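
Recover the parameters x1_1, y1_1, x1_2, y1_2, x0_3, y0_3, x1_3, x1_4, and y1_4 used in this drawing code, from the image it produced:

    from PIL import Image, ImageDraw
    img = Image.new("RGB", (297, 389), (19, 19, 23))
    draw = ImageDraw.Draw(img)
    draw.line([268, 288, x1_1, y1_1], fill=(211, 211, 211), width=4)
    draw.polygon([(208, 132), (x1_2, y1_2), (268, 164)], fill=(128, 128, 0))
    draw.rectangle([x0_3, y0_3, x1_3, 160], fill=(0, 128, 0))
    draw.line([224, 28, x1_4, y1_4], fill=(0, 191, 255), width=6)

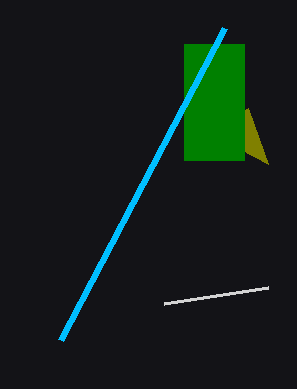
x1_1 = 164, y1_1 = 304, x1_2 = 248, y1_2 = 108, x0_3 = 184, y0_3 = 44, x1_3 = 244, x1_4 = 60, y1_4 = 340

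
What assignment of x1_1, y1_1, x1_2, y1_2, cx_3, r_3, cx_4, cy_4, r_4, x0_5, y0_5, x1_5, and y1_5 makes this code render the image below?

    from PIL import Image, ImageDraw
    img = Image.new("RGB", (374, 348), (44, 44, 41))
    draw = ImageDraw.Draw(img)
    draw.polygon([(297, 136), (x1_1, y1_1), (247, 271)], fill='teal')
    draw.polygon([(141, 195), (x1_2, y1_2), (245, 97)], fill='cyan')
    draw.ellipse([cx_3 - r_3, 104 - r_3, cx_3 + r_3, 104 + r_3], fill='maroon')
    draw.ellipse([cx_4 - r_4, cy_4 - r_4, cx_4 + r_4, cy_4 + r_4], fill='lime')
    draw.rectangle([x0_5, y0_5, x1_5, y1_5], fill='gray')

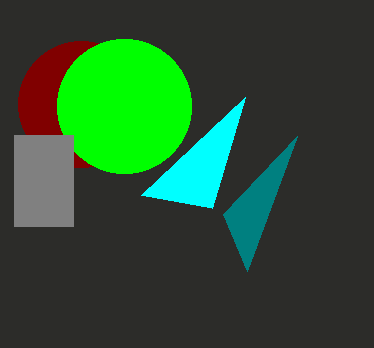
x1_1 = 223, y1_1 = 214, x1_2 = 212, y1_2 = 208, cx_3 = 81, r_3 = 63, cx_4 = 124, cy_4 = 106, r_4 = 67, x0_5 = 14, y0_5 = 135, x1_5 = 73, y1_5 = 226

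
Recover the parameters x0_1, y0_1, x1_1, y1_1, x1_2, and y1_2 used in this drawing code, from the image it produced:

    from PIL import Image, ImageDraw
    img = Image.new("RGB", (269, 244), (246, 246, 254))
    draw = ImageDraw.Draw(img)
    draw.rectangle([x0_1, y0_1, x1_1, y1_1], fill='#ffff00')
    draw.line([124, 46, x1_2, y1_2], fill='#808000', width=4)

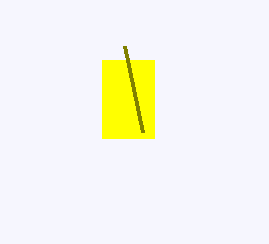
x0_1 = 102
y0_1 = 60
x1_1 = 154
y1_1 = 138
x1_2 = 142
y1_2 = 132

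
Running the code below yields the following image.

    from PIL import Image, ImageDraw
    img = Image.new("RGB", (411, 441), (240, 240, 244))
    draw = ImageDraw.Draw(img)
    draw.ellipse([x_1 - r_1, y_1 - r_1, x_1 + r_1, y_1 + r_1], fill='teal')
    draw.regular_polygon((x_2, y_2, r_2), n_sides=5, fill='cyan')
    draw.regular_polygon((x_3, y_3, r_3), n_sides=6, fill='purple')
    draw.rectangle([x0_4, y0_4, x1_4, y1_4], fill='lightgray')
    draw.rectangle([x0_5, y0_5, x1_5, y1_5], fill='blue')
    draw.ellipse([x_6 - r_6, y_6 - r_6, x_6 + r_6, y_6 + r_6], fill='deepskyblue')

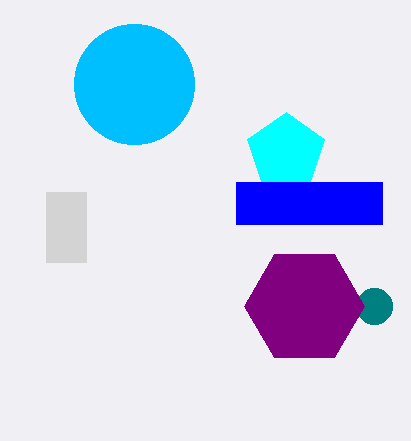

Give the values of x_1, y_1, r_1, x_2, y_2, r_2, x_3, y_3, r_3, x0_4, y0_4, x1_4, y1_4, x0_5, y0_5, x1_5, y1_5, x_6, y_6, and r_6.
x_1 = 374; y_1 = 306; r_1 = 18; x_2 = 286; y_2 = 152; r_2 = 40; x_3 = 304; y_3 = 306; r_3 = 60; x0_4 = 46; y0_4 = 192; x1_4 = 86; y1_4 = 262; x0_5 = 236; y0_5 = 182; x1_5 = 382; y1_5 = 224; x_6 = 134; y_6 = 84; r_6 = 60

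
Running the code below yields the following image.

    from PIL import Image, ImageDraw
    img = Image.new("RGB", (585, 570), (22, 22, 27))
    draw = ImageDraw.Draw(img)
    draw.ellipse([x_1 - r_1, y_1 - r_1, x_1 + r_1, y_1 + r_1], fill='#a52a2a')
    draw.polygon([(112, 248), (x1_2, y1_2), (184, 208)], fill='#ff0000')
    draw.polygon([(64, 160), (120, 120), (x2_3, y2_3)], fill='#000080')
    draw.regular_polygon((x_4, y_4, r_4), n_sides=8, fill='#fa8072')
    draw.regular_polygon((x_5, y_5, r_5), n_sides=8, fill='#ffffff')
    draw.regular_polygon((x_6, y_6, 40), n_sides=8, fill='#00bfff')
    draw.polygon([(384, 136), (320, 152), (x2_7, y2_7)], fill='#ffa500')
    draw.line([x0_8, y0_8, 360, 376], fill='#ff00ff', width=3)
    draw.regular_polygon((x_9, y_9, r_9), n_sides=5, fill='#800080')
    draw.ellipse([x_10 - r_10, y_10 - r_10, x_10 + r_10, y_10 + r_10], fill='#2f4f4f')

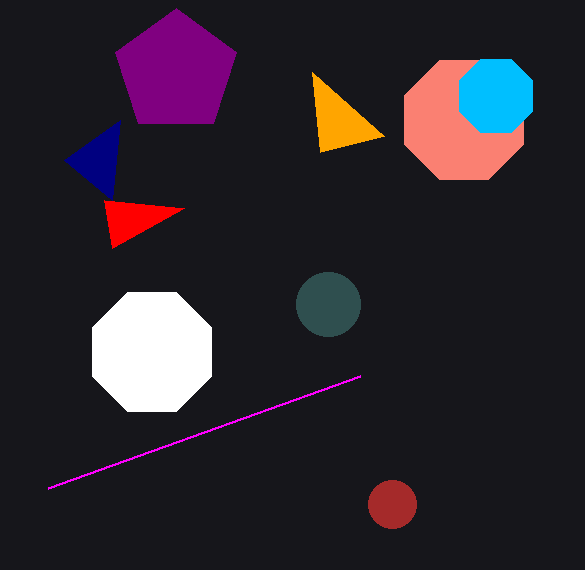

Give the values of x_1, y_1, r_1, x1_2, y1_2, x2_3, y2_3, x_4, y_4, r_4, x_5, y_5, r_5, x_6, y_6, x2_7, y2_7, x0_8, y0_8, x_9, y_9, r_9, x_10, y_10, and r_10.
x_1 = 392
y_1 = 504
r_1 = 24
x1_2 = 104
y1_2 = 200
x2_3 = 112
y2_3 = 200
x_4 = 464
y_4 = 120
r_4 = 64
x_5 = 152
y_5 = 352
r_5 = 64
x_6 = 496
y_6 = 96
x2_7 = 312
y2_7 = 72
x0_8 = 48
y0_8 = 488
x_9 = 176
y_9 = 72
r_9 = 64
x_10 = 328
y_10 = 304
r_10 = 32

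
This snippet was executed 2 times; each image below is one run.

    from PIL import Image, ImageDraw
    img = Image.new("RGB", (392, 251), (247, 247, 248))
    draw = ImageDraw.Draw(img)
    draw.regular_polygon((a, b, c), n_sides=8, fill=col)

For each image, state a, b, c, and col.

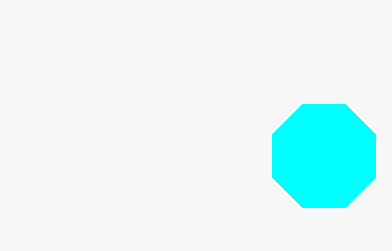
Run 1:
a = 324, b = 156, c = 56, col = 'cyan'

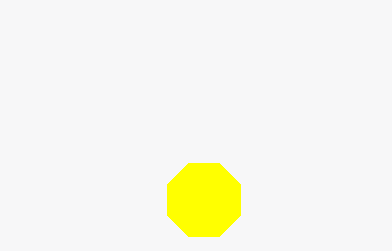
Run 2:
a = 204, b = 200, c = 40, col = 'yellow'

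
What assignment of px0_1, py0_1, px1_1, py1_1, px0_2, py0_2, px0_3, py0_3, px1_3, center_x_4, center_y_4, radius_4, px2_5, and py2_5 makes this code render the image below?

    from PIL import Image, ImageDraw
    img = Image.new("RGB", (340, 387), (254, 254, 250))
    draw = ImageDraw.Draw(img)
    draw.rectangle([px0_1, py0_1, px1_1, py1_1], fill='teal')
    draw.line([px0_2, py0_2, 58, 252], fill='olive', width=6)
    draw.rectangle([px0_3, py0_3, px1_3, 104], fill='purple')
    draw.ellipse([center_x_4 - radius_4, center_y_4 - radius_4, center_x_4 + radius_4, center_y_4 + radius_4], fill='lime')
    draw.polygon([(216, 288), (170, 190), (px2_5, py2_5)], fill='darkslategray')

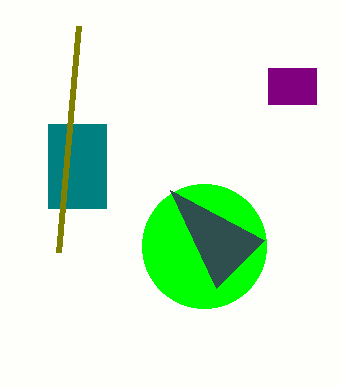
px0_1 = 48; py0_1 = 124; px1_1 = 106; py1_1 = 208; px0_2 = 78; py0_2 = 26; px0_3 = 268; py0_3 = 68; px1_3 = 316; center_x_4 = 204; center_y_4 = 246; radius_4 = 62; px2_5 = 264; py2_5 = 240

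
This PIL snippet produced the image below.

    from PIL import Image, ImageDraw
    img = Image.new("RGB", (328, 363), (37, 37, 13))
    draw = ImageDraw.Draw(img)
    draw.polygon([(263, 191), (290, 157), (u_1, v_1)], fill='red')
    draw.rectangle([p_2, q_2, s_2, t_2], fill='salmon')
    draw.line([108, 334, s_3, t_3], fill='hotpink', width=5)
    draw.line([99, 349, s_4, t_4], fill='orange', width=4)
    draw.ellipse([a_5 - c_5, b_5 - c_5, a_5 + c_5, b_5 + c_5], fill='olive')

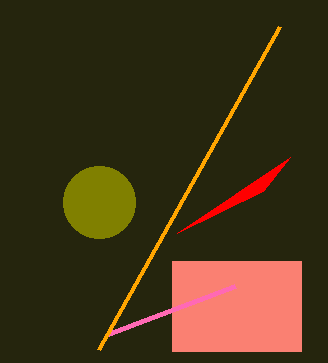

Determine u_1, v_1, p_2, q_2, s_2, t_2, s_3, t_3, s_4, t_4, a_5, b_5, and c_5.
u_1 = 177, v_1 = 233, p_2 = 172, q_2 = 261, s_2 = 301, t_2 = 351, s_3 = 235, t_3 = 286, s_4 = 280, t_4 = 26, a_5 = 99, b_5 = 202, c_5 = 36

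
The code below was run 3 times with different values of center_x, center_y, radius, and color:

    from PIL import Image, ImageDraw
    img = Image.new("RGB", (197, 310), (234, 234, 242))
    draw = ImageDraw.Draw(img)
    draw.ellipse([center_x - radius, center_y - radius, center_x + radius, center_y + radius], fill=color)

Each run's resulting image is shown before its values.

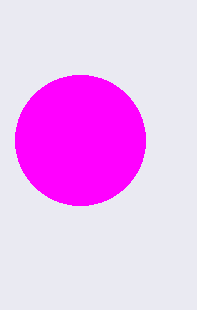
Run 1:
center_x = 80, center_y = 140, radius = 65, color = 'magenta'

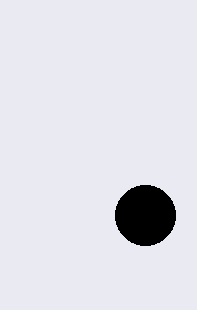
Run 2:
center_x = 145; center_y = 215; radius = 30; color = 'black'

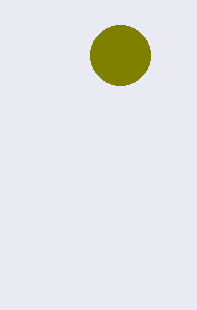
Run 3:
center_x = 120, center_y = 55, radius = 30, color = 'olive'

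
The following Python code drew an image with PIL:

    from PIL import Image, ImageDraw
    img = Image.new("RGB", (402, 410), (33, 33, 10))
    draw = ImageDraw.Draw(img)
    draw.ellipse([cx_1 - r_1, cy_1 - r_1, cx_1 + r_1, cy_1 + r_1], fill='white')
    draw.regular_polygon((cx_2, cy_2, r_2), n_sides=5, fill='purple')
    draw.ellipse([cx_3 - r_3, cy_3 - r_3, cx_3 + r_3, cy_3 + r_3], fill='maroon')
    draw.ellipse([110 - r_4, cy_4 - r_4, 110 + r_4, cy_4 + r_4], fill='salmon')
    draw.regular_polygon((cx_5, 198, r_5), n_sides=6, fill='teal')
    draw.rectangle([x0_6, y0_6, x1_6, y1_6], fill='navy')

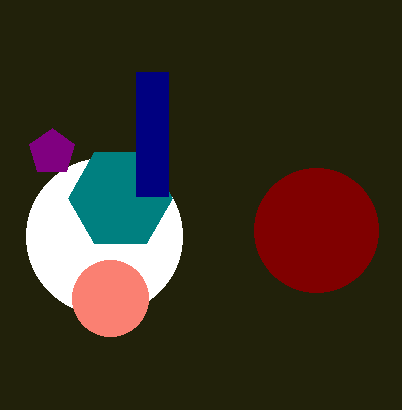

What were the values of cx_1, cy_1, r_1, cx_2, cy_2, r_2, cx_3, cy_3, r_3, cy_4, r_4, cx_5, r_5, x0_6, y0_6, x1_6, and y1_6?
cx_1 = 104, cy_1 = 236, r_1 = 78, cx_2 = 52, cy_2 = 152, r_2 = 24, cx_3 = 316, cy_3 = 230, r_3 = 62, cy_4 = 298, r_4 = 38, cx_5 = 120, r_5 = 52, x0_6 = 136, y0_6 = 72, x1_6 = 168, y1_6 = 196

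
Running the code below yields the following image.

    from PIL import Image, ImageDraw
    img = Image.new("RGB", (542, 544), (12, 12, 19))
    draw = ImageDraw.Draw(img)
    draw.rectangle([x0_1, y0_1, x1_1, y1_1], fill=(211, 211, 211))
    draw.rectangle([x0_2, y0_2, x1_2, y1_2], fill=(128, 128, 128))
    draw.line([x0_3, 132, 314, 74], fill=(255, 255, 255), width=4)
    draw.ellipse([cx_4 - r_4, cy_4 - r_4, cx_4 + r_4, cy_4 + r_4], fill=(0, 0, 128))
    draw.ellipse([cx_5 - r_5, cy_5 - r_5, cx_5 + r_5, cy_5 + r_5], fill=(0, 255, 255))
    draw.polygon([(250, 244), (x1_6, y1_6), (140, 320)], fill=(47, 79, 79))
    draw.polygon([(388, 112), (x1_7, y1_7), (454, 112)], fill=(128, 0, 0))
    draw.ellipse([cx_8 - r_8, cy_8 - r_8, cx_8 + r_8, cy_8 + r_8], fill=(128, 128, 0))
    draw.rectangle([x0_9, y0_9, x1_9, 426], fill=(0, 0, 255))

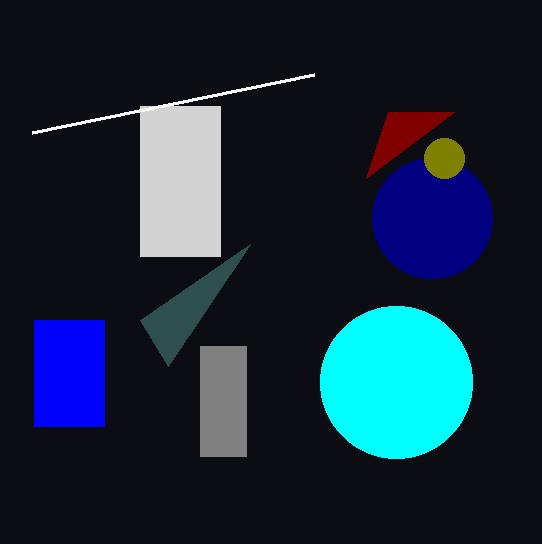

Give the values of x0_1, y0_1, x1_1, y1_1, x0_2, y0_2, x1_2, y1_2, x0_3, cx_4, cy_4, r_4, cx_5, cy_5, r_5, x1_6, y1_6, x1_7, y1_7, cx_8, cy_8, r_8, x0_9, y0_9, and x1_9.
x0_1 = 140; y0_1 = 106; x1_1 = 220; y1_1 = 256; x0_2 = 200; y0_2 = 346; x1_2 = 246; y1_2 = 456; x0_3 = 32; cx_4 = 432; cy_4 = 218; r_4 = 60; cx_5 = 396; cy_5 = 382; r_5 = 76; x1_6 = 168; y1_6 = 366; x1_7 = 366; y1_7 = 178; cx_8 = 444; cy_8 = 158; r_8 = 20; x0_9 = 34; y0_9 = 320; x1_9 = 104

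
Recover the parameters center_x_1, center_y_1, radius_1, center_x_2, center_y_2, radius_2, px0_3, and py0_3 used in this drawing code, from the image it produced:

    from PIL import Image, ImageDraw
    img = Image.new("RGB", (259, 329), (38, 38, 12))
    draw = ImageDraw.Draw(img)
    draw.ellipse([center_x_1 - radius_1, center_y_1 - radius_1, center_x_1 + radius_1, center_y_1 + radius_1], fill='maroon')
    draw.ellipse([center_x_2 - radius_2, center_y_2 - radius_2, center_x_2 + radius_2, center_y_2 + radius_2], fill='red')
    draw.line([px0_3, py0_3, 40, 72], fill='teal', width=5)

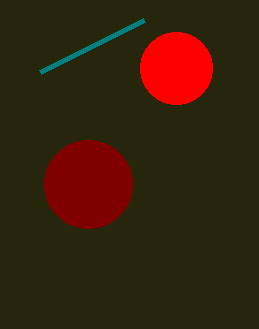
center_x_1 = 88
center_y_1 = 184
radius_1 = 44
center_x_2 = 176
center_y_2 = 68
radius_2 = 36
px0_3 = 144
py0_3 = 20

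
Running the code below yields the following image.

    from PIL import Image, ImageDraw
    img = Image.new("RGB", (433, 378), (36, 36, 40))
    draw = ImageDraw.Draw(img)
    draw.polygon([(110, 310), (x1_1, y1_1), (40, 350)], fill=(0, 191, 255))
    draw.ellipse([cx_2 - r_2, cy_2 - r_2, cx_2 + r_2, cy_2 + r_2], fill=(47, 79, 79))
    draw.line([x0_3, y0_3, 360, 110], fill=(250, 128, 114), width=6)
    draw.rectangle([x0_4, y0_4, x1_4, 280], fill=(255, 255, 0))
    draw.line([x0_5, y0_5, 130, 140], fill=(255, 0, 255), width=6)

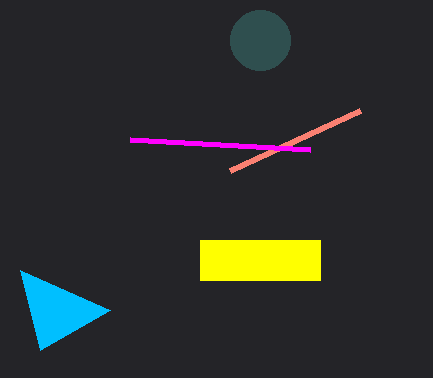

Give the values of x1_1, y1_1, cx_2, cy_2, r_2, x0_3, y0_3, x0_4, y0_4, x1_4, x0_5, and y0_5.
x1_1 = 20, y1_1 = 270, cx_2 = 260, cy_2 = 40, r_2 = 30, x0_3 = 230, y0_3 = 170, x0_4 = 200, y0_4 = 240, x1_4 = 320, x0_5 = 310, y0_5 = 150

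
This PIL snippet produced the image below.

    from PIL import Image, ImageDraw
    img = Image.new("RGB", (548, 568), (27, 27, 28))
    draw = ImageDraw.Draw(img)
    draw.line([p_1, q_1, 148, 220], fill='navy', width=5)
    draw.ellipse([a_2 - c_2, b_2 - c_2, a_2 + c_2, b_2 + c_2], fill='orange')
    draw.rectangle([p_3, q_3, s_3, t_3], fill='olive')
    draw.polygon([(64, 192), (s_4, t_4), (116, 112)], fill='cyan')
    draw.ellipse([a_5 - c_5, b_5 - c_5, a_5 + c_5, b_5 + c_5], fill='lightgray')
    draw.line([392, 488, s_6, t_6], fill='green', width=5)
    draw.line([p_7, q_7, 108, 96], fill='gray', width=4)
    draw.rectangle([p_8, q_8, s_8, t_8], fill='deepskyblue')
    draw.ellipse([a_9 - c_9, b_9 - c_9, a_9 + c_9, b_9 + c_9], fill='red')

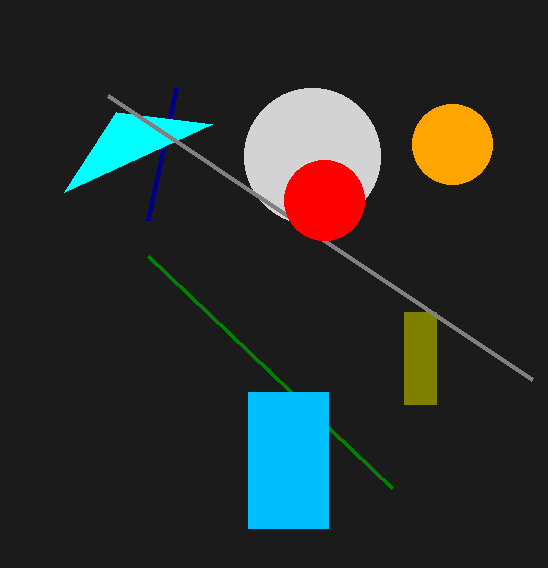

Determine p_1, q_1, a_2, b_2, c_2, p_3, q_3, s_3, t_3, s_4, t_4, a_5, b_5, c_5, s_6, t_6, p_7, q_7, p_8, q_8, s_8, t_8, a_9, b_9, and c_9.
p_1 = 176
q_1 = 88
a_2 = 452
b_2 = 144
c_2 = 40
p_3 = 404
q_3 = 312
s_3 = 436
t_3 = 404
s_4 = 212
t_4 = 124
a_5 = 312
b_5 = 156
c_5 = 68
s_6 = 148
t_6 = 256
p_7 = 532
q_7 = 380
p_8 = 248
q_8 = 392
s_8 = 328
t_8 = 528
a_9 = 324
b_9 = 200
c_9 = 40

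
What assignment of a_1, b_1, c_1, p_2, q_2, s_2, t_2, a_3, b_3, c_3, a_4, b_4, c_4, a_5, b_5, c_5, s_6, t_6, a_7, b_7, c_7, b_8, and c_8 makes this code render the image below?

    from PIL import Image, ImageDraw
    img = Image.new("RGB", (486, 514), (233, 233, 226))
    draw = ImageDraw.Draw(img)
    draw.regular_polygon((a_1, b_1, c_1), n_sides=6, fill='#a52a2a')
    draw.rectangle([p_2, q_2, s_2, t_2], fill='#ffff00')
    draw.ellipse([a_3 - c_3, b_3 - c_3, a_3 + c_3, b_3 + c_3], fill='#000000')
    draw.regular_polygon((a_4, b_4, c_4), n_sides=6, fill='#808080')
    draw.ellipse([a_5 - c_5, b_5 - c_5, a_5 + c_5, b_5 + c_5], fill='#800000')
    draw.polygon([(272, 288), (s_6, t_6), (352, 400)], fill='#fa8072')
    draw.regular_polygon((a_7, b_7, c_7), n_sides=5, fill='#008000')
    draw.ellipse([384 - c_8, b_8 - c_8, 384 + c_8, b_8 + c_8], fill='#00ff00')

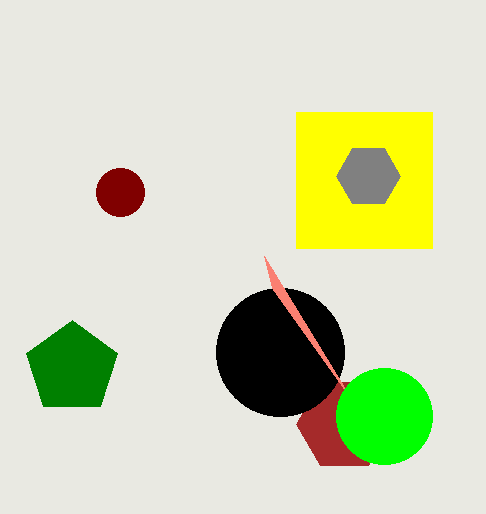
a_1 = 344; b_1 = 424; c_1 = 48; p_2 = 296; q_2 = 112; s_2 = 432; t_2 = 248; a_3 = 280; b_3 = 352; c_3 = 64; a_4 = 368; b_4 = 176; c_4 = 32; a_5 = 120; b_5 = 192; c_5 = 24; s_6 = 264; t_6 = 256; a_7 = 72; b_7 = 368; c_7 = 48; b_8 = 416; c_8 = 48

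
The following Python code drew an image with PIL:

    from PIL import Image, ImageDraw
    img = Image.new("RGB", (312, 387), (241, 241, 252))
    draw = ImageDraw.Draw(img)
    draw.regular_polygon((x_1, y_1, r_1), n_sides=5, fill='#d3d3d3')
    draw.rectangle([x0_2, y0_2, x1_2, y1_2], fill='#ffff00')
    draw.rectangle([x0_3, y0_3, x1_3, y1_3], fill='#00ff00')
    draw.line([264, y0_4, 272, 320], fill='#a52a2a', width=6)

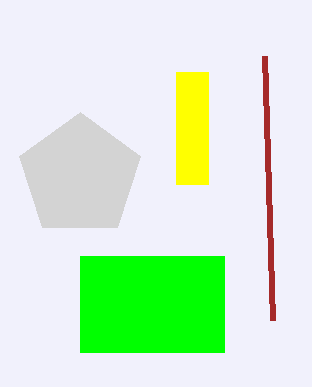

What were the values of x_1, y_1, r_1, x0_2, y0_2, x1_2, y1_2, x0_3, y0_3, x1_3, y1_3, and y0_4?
x_1 = 80, y_1 = 176, r_1 = 64, x0_2 = 176, y0_2 = 72, x1_2 = 208, y1_2 = 184, x0_3 = 80, y0_3 = 256, x1_3 = 224, y1_3 = 352, y0_4 = 56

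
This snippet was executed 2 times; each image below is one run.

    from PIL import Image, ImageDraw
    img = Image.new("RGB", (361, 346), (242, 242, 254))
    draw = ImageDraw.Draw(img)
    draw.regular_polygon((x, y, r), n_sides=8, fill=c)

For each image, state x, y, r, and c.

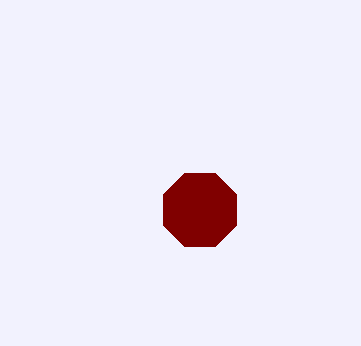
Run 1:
x = 200; y = 210; r = 40; c = 'maroon'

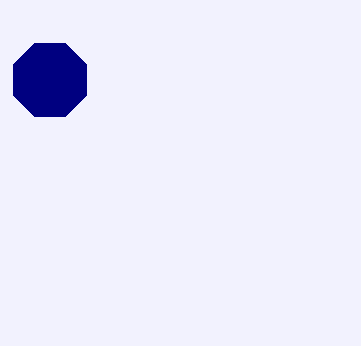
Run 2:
x = 50, y = 80, r = 40, c = 'navy'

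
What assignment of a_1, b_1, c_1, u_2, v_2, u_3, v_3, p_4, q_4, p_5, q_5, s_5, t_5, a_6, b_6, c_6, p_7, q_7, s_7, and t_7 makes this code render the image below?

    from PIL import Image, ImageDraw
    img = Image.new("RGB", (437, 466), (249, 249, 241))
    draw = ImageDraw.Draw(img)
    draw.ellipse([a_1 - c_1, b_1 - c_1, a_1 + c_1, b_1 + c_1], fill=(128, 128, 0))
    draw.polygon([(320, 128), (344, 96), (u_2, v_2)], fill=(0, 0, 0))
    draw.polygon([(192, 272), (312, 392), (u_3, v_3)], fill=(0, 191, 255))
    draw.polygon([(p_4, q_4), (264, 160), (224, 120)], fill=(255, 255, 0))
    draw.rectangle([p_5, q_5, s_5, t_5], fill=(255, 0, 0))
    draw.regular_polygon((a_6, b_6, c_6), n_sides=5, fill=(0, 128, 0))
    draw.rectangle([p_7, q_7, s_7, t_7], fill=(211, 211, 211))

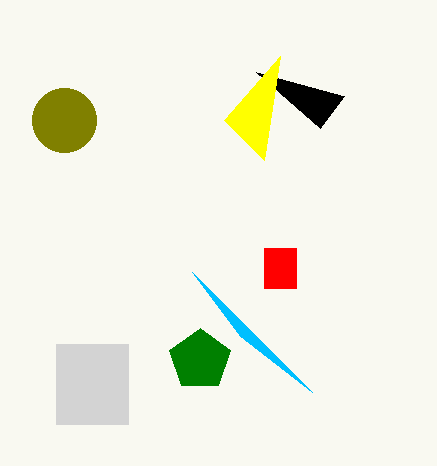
a_1 = 64
b_1 = 120
c_1 = 32
u_2 = 256
v_2 = 72
u_3 = 240
v_3 = 336
p_4 = 280
q_4 = 56
p_5 = 264
q_5 = 248
s_5 = 296
t_5 = 288
a_6 = 200
b_6 = 360
c_6 = 32
p_7 = 56
q_7 = 344
s_7 = 128
t_7 = 424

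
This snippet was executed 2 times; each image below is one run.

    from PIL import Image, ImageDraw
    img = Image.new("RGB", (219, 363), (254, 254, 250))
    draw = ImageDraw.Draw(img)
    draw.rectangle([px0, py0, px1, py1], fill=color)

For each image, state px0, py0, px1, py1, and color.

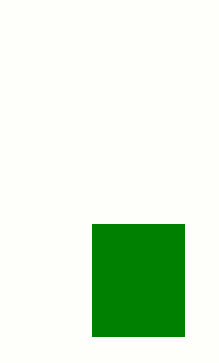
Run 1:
px0 = 92; py0 = 224; px1 = 184; py1 = 336; color = 'green'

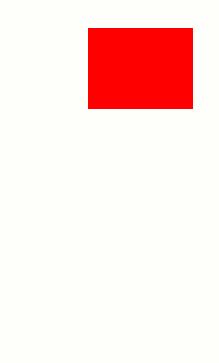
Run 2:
px0 = 88
py0 = 28
px1 = 192
py1 = 108
color = 'red'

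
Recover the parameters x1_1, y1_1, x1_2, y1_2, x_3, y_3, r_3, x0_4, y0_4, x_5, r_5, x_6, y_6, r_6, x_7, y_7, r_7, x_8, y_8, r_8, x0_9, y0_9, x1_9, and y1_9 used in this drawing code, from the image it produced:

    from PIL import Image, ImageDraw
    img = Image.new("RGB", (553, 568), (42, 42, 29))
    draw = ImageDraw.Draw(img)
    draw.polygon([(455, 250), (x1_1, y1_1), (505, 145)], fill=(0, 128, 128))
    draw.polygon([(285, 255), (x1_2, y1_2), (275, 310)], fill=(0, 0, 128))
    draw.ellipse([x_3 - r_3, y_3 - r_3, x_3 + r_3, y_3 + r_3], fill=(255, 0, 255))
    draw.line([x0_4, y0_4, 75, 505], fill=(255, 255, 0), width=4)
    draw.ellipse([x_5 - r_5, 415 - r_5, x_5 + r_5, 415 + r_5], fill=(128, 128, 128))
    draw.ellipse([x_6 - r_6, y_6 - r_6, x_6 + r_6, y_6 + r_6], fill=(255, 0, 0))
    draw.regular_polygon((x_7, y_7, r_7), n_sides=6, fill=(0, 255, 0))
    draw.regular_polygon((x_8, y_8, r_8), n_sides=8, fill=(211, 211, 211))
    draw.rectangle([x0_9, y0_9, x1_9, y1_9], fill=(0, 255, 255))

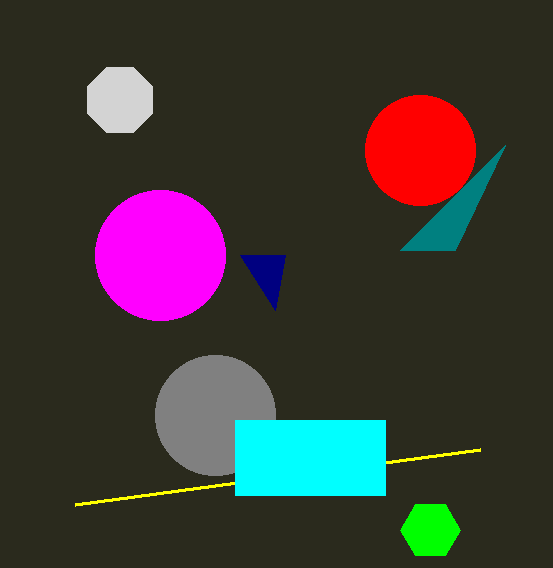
x1_1 = 400, y1_1 = 250, x1_2 = 240, y1_2 = 255, x_3 = 160, y_3 = 255, r_3 = 65, x0_4 = 480, y0_4 = 450, x_5 = 215, r_5 = 60, x_6 = 420, y_6 = 150, r_6 = 55, x_7 = 430, y_7 = 530, r_7 = 30, x_8 = 120, y_8 = 100, r_8 = 35, x0_9 = 235, y0_9 = 420, x1_9 = 385, y1_9 = 495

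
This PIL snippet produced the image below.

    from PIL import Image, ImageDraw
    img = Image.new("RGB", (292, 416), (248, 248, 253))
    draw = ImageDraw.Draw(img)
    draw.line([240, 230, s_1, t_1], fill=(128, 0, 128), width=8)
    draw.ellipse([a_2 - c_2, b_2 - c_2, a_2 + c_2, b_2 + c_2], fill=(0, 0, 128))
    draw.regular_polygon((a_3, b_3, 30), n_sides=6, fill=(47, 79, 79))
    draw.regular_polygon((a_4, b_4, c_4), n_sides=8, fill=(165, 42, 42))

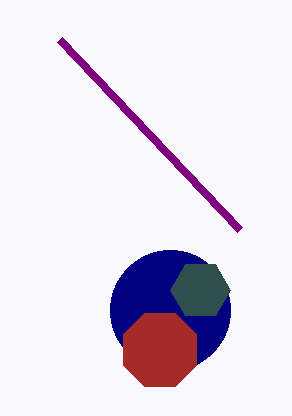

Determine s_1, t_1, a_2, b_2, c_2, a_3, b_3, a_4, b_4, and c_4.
s_1 = 60
t_1 = 40
a_2 = 170
b_2 = 310
c_2 = 60
a_3 = 200
b_3 = 290
a_4 = 160
b_4 = 350
c_4 = 40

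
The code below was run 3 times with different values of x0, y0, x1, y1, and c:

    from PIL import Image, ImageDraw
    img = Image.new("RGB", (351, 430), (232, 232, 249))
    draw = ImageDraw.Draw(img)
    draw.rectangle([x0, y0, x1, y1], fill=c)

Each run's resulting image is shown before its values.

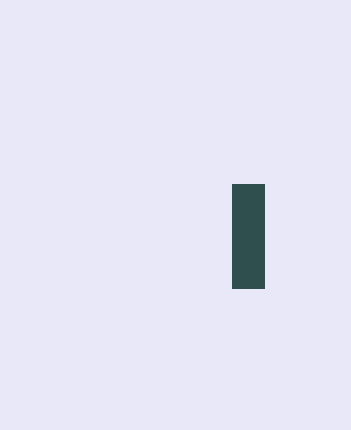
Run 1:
x0 = 232; y0 = 184; x1 = 264; y1 = 288; c = 'darkslategray'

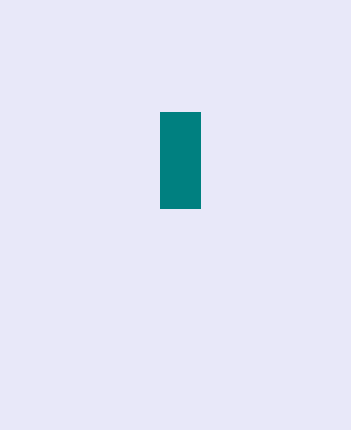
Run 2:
x0 = 160, y0 = 112, x1 = 200, y1 = 208, c = 'teal'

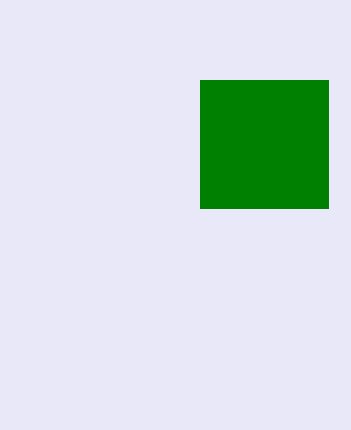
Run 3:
x0 = 200, y0 = 80, x1 = 328, y1 = 208, c = 'green'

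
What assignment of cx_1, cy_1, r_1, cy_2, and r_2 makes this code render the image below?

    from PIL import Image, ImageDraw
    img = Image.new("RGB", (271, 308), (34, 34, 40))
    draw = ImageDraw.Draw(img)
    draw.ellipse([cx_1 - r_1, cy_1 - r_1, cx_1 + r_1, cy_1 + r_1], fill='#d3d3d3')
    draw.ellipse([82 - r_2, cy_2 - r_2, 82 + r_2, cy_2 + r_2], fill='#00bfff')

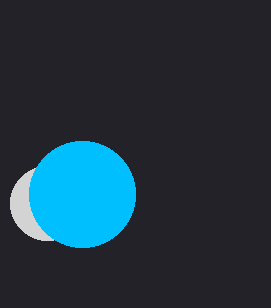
cx_1 = 47, cy_1 = 203, r_1 = 37, cy_2 = 194, r_2 = 53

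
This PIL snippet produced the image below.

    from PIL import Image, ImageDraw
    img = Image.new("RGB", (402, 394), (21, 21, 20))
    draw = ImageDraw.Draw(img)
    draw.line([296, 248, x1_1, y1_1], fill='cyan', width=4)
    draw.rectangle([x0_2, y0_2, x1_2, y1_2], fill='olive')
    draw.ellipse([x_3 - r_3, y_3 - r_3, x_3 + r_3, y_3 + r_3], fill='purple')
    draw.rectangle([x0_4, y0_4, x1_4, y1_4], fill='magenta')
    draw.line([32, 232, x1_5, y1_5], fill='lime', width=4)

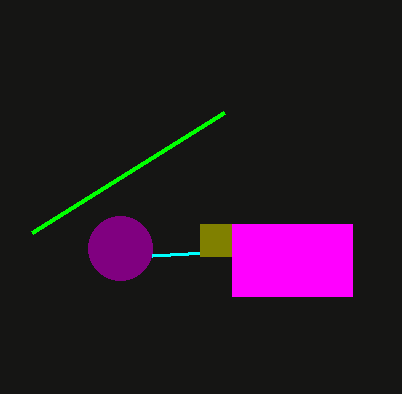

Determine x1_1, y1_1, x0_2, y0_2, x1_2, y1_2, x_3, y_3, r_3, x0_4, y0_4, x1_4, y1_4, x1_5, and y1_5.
x1_1 = 152; y1_1 = 256; x0_2 = 200; y0_2 = 224; x1_2 = 232; y1_2 = 256; x_3 = 120; y_3 = 248; r_3 = 32; x0_4 = 232; y0_4 = 224; x1_4 = 352; y1_4 = 296; x1_5 = 224; y1_5 = 112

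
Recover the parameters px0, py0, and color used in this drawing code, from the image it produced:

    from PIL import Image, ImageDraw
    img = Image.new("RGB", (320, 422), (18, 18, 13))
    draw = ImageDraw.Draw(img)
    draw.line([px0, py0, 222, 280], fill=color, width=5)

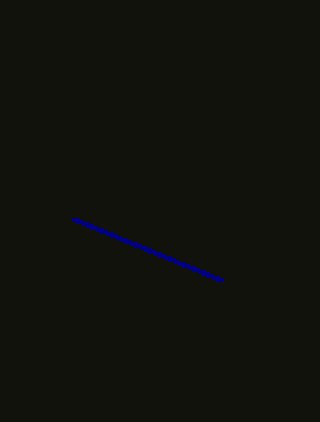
px0 = 72; py0 = 218; color = 'navy'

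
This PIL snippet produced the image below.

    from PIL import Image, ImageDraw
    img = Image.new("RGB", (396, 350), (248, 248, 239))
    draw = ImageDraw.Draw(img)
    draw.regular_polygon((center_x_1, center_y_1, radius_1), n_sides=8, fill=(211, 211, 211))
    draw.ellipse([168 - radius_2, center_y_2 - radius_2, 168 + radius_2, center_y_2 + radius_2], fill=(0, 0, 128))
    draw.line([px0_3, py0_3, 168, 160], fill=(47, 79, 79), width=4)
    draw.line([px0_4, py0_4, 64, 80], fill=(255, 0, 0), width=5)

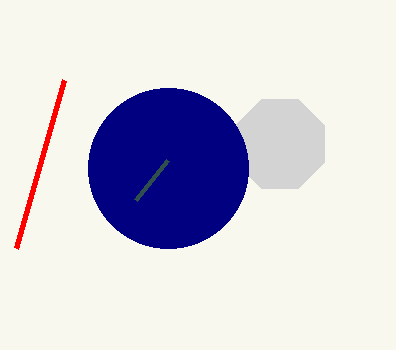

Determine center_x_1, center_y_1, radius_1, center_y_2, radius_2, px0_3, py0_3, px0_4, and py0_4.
center_x_1 = 280, center_y_1 = 144, radius_1 = 48, center_y_2 = 168, radius_2 = 80, px0_3 = 136, py0_3 = 200, px0_4 = 16, py0_4 = 248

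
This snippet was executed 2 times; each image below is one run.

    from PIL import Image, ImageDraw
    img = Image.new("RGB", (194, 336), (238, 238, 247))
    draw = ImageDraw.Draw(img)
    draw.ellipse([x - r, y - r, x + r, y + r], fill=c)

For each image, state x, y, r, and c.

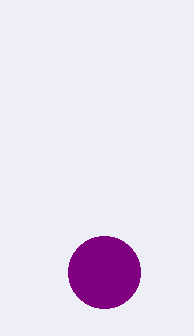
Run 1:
x = 104, y = 272, r = 36, c = 'purple'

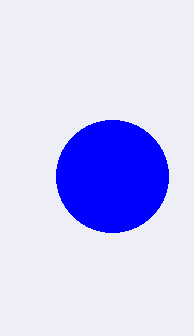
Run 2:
x = 112, y = 176, r = 56, c = 'blue'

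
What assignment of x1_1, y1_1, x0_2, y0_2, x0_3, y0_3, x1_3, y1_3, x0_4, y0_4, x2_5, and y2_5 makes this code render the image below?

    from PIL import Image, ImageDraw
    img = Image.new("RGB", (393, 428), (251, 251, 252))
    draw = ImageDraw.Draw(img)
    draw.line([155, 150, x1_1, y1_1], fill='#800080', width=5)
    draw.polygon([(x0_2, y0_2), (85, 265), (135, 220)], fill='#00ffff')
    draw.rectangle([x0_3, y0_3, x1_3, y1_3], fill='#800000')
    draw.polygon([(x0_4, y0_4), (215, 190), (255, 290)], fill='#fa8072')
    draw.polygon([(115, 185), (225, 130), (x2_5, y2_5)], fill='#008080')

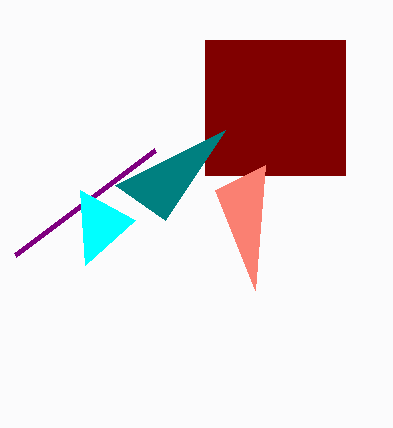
x1_1 = 15, y1_1 = 255, x0_2 = 80, y0_2 = 190, x0_3 = 205, y0_3 = 40, x1_3 = 345, y1_3 = 175, x0_4 = 265, y0_4 = 165, x2_5 = 165, y2_5 = 220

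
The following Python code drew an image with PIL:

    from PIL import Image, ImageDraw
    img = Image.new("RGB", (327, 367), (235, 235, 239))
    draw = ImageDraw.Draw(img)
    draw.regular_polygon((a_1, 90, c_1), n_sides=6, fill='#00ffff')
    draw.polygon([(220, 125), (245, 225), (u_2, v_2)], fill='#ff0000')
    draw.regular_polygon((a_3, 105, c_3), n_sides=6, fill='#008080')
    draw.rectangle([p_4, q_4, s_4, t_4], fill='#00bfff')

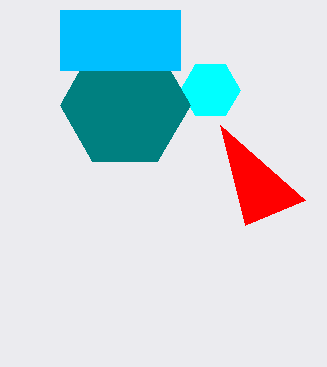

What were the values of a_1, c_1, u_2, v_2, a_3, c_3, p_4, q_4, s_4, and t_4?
a_1 = 210; c_1 = 30; u_2 = 305; v_2 = 200; a_3 = 125; c_3 = 65; p_4 = 60; q_4 = 10; s_4 = 180; t_4 = 70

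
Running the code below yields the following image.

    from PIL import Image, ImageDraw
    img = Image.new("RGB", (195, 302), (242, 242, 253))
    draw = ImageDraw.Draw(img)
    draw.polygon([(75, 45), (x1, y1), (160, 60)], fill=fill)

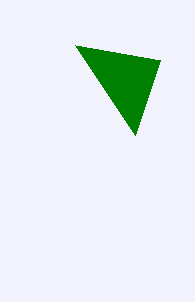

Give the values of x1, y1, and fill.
x1 = 135
y1 = 135
fill = 'green'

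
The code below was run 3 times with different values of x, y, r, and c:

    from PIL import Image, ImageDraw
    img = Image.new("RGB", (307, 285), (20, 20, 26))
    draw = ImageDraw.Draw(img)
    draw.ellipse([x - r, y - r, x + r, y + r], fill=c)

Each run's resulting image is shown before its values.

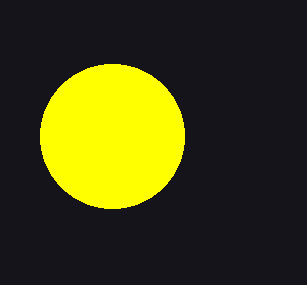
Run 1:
x = 112, y = 136, r = 72, c = 'yellow'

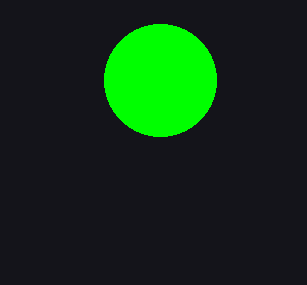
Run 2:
x = 160; y = 80; r = 56; c = 'lime'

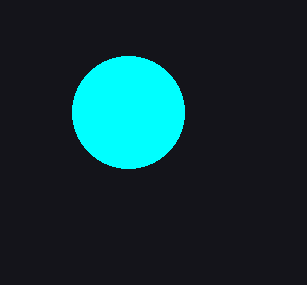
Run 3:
x = 128; y = 112; r = 56; c = 'cyan'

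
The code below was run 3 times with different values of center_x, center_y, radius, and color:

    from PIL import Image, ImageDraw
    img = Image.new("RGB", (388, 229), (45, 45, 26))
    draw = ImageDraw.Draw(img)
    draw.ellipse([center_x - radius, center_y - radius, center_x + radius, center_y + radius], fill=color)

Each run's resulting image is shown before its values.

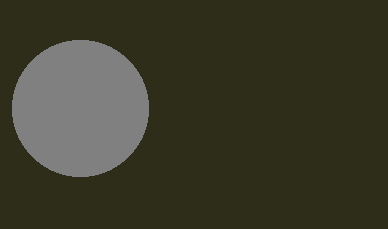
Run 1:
center_x = 80
center_y = 108
radius = 68
color = 'gray'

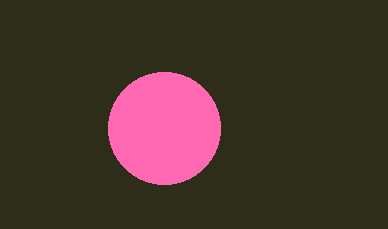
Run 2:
center_x = 164
center_y = 128
radius = 56
color = 'hotpink'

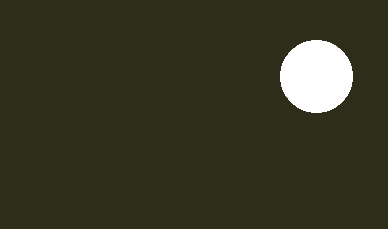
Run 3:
center_x = 316, center_y = 76, radius = 36, color = 'white'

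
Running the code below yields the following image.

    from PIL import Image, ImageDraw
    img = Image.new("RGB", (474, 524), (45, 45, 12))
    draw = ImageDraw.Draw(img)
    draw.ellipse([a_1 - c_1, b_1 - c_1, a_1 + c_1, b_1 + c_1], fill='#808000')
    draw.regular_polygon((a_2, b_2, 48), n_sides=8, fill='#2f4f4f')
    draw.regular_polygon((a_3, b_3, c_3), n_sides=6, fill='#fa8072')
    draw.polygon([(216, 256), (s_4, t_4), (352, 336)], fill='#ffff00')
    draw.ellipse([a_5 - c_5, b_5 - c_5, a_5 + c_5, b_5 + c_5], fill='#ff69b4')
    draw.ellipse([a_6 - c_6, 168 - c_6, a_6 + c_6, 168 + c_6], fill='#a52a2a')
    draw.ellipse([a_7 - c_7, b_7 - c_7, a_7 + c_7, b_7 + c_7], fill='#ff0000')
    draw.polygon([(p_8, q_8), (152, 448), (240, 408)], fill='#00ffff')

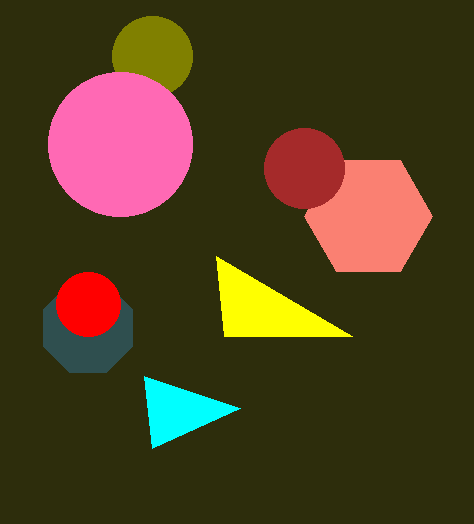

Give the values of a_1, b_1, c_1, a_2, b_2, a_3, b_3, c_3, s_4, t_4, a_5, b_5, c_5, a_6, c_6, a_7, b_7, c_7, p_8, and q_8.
a_1 = 152
b_1 = 56
c_1 = 40
a_2 = 88
b_2 = 328
a_3 = 368
b_3 = 216
c_3 = 64
s_4 = 224
t_4 = 336
a_5 = 120
b_5 = 144
c_5 = 72
a_6 = 304
c_6 = 40
a_7 = 88
b_7 = 304
c_7 = 32
p_8 = 144
q_8 = 376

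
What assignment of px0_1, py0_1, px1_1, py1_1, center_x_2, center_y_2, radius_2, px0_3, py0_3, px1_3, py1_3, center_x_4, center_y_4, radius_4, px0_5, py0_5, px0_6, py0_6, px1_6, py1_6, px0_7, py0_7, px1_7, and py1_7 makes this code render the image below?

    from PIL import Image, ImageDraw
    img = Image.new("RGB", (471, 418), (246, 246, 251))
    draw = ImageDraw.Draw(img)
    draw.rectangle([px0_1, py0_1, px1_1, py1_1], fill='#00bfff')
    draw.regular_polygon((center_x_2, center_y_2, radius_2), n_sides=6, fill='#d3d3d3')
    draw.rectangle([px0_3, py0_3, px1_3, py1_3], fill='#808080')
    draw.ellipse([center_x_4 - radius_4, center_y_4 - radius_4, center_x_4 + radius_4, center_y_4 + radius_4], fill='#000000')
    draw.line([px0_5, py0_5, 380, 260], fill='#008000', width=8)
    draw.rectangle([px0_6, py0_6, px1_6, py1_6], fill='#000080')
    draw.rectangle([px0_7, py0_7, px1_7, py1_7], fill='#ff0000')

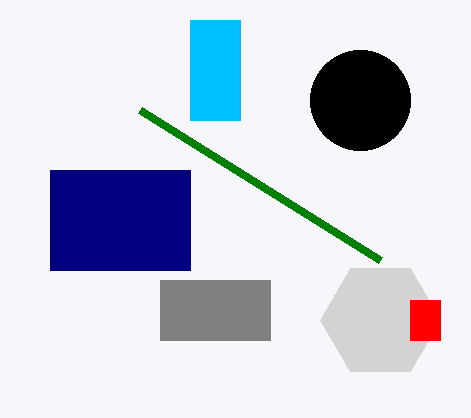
px0_1 = 190
py0_1 = 20
px1_1 = 240
py1_1 = 120
center_x_2 = 380
center_y_2 = 320
radius_2 = 60
px0_3 = 160
py0_3 = 280
px1_3 = 270
py1_3 = 340
center_x_4 = 360
center_y_4 = 100
radius_4 = 50
px0_5 = 140
py0_5 = 110
px0_6 = 50
py0_6 = 170
px1_6 = 190
py1_6 = 270
px0_7 = 410
py0_7 = 300
px1_7 = 440
py1_7 = 340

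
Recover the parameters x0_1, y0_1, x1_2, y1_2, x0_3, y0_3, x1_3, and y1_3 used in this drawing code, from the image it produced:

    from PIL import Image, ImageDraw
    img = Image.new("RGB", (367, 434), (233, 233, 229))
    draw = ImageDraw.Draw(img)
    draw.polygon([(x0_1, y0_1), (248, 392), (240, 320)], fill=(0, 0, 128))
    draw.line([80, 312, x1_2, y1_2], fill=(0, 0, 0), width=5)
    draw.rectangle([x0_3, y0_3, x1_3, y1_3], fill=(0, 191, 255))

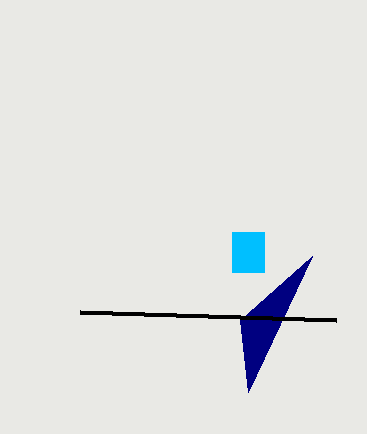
x0_1 = 312
y0_1 = 256
x1_2 = 336
y1_2 = 320
x0_3 = 232
y0_3 = 232
x1_3 = 264
y1_3 = 272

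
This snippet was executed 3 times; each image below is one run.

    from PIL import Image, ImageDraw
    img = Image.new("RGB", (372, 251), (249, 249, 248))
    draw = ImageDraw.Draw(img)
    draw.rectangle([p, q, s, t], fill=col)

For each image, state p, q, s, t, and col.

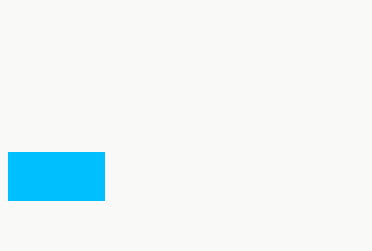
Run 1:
p = 8; q = 152; s = 104; t = 200; col = 'deepskyblue'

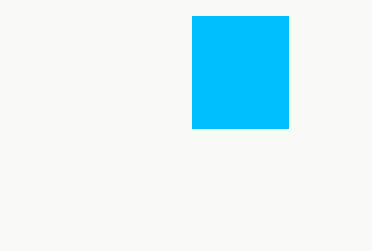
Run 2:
p = 192
q = 16
s = 288
t = 128
col = 'deepskyblue'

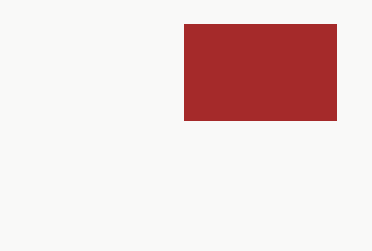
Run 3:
p = 184, q = 24, s = 336, t = 120, col = 'brown'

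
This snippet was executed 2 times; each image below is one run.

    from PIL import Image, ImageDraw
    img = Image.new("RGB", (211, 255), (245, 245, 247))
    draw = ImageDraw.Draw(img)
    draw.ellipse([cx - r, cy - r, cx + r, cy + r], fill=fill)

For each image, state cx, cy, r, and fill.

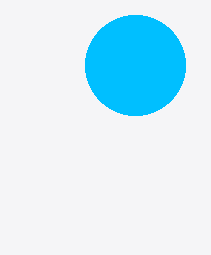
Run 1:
cx = 135; cy = 65; r = 50; fill = 'deepskyblue'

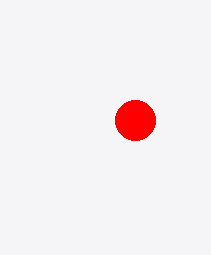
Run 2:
cx = 135; cy = 120; r = 20; fill = 'red'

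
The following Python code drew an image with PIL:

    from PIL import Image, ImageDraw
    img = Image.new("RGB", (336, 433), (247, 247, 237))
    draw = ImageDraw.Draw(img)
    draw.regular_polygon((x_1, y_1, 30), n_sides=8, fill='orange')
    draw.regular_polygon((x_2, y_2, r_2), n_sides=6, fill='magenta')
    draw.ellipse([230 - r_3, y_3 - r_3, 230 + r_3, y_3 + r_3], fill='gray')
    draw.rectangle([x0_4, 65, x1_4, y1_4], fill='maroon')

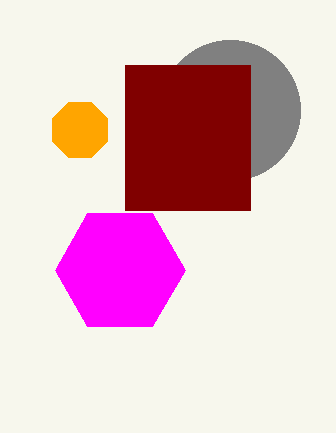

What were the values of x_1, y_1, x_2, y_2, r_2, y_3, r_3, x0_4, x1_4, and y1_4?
x_1 = 80, y_1 = 130, x_2 = 120, y_2 = 270, r_2 = 65, y_3 = 110, r_3 = 70, x0_4 = 125, x1_4 = 250, y1_4 = 210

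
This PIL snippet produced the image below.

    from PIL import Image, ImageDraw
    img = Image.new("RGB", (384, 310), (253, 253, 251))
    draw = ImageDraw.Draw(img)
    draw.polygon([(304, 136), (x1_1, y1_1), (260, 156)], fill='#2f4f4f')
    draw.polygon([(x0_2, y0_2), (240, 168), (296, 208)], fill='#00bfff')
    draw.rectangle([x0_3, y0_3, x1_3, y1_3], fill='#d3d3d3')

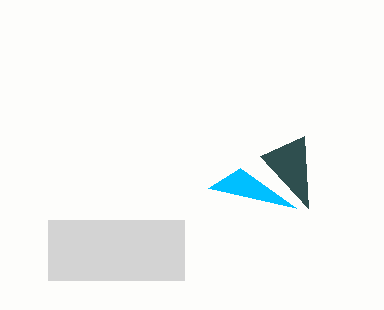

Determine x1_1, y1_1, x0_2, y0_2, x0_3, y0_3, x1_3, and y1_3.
x1_1 = 308; y1_1 = 208; x0_2 = 208; y0_2 = 188; x0_3 = 48; y0_3 = 220; x1_3 = 184; y1_3 = 280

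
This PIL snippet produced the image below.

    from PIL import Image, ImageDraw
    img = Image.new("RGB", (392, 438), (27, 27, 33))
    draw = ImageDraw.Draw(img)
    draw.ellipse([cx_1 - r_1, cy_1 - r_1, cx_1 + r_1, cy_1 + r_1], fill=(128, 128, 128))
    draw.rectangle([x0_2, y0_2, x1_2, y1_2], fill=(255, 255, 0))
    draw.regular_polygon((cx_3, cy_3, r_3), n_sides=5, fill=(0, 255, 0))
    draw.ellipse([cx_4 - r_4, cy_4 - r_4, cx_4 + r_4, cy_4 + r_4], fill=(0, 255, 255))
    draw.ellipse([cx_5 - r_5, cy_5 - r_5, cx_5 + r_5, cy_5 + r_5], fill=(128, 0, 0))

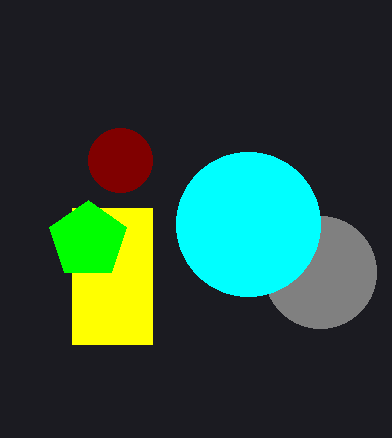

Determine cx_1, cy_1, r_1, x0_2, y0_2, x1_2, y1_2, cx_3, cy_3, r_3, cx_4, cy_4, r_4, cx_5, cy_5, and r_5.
cx_1 = 320, cy_1 = 272, r_1 = 56, x0_2 = 72, y0_2 = 208, x1_2 = 152, y1_2 = 344, cx_3 = 88, cy_3 = 240, r_3 = 40, cx_4 = 248, cy_4 = 224, r_4 = 72, cx_5 = 120, cy_5 = 160, r_5 = 32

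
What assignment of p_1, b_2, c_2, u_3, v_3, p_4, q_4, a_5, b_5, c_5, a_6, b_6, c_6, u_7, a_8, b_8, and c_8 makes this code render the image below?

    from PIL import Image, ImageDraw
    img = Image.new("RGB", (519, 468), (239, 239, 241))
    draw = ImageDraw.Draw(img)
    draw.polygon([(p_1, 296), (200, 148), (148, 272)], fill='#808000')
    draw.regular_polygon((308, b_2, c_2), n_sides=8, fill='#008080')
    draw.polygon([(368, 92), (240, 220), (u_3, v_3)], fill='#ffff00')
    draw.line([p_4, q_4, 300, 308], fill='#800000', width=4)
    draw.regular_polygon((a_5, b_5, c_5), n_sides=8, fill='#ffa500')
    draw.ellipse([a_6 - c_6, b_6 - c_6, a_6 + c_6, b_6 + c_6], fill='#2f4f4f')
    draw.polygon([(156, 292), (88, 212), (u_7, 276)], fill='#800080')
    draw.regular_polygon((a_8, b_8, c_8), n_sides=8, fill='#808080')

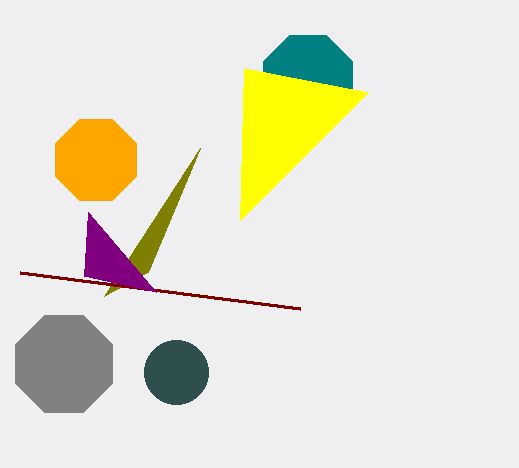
p_1 = 104, b_2 = 80, c_2 = 48, u_3 = 244, v_3 = 68, p_4 = 20, q_4 = 272, a_5 = 96, b_5 = 160, c_5 = 44, a_6 = 176, b_6 = 372, c_6 = 32, u_7 = 84, a_8 = 64, b_8 = 364, c_8 = 52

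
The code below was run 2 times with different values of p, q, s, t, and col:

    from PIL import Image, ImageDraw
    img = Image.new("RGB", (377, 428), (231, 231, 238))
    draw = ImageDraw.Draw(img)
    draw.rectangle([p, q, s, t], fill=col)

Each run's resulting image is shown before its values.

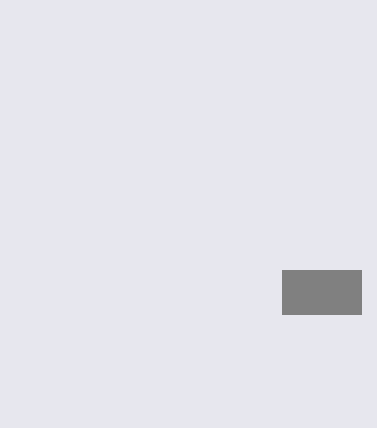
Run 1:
p = 282, q = 270, s = 361, t = 314, col = 'gray'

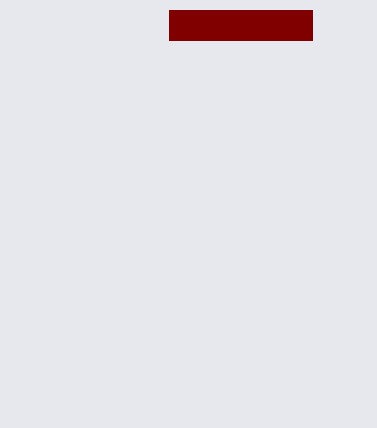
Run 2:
p = 169
q = 10
s = 312
t = 40
col = 'maroon'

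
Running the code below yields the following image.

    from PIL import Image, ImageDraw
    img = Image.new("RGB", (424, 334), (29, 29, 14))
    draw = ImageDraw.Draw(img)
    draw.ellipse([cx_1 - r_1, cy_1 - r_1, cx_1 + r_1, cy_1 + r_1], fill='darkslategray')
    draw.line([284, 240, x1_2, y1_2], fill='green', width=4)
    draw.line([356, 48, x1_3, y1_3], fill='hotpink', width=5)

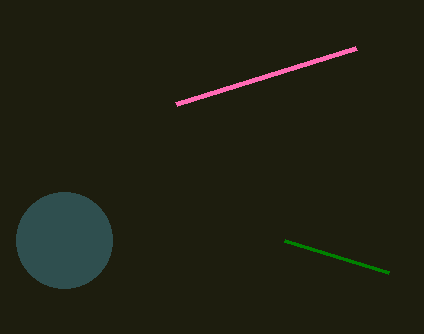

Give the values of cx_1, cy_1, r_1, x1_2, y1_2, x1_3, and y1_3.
cx_1 = 64, cy_1 = 240, r_1 = 48, x1_2 = 388, y1_2 = 272, x1_3 = 176, y1_3 = 104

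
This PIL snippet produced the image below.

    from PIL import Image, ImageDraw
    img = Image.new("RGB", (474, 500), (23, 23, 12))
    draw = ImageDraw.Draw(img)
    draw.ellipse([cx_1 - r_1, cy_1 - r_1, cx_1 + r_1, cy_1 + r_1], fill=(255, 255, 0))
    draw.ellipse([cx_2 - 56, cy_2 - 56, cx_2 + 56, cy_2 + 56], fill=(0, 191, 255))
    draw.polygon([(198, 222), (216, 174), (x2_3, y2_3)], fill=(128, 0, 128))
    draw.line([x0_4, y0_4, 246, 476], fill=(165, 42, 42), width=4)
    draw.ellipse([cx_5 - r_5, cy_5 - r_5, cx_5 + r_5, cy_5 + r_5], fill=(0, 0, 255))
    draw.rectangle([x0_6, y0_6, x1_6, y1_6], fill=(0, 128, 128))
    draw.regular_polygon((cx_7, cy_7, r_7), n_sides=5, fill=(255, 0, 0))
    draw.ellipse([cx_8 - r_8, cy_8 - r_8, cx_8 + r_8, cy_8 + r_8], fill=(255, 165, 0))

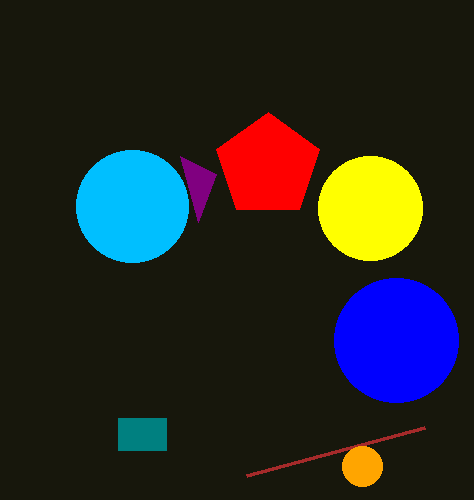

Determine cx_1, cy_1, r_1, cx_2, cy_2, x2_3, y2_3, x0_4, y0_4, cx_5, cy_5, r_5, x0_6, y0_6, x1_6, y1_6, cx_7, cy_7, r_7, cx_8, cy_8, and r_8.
cx_1 = 370, cy_1 = 208, r_1 = 52, cx_2 = 132, cy_2 = 206, x2_3 = 180, y2_3 = 156, x0_4 = 424, y0_4 = 428, cx_5 = 396, cy_5 = 340, r_5 = 62, x0_6 = 118, y0_6 = 418, x1_6 = 166, y1_6 = 450, cx_7 = 268, cy_7 = 166, r_7 = 54, cx_8 = 362, cy_8 = 466, r_8 = 20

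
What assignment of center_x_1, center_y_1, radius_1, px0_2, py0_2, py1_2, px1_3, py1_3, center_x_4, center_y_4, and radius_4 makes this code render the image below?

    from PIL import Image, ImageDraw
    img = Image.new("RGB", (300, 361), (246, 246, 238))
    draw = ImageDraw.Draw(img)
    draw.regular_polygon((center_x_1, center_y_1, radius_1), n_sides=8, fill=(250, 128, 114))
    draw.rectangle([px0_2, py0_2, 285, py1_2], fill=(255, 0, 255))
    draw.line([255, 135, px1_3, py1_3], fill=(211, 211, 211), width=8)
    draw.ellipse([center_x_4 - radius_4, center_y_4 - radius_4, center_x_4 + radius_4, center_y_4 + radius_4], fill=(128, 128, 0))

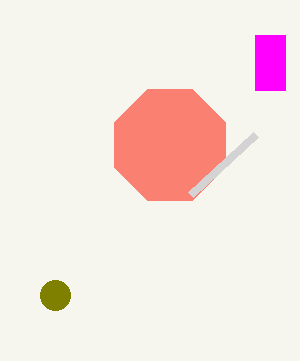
center_x_1 = 170, center_y_1 = 145, radius_1 = 60, px0_2 = 255, py0_2 = 35, py1_2 = 90, px1_3 = 190, py1_3 = 195, center_x_4 = 55, center_y_4 = 295, radius_4 = 15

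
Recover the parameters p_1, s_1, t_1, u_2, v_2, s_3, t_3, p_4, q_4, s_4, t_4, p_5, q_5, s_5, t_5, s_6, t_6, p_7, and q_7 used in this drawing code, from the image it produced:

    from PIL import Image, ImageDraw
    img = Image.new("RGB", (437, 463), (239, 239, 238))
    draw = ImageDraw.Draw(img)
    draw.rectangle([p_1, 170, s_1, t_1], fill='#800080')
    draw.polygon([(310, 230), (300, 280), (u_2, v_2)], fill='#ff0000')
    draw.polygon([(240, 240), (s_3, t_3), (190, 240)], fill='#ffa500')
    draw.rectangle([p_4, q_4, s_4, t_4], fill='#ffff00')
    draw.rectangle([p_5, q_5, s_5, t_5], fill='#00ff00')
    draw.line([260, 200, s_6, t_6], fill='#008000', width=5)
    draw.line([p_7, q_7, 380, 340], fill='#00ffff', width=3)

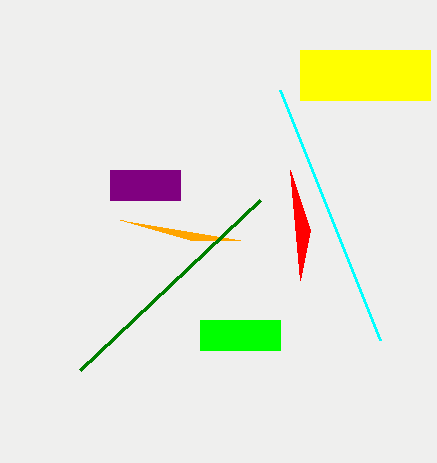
p_1 = 110; s_1 = 180; t_1 = 200; u_2 = 290; v_2 = 170; s_3 = 120; t_3 = 220; p_4 = 300; q_4 = 50; s_4 = 430; t_4 = 100; p_5 = 200; q_5 = 320; s_5 = 280; t_5 = 350; s_6 = 80; t_6 = 370; p_7 = 280; q_7 = 90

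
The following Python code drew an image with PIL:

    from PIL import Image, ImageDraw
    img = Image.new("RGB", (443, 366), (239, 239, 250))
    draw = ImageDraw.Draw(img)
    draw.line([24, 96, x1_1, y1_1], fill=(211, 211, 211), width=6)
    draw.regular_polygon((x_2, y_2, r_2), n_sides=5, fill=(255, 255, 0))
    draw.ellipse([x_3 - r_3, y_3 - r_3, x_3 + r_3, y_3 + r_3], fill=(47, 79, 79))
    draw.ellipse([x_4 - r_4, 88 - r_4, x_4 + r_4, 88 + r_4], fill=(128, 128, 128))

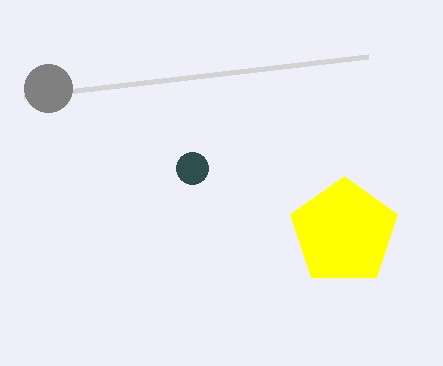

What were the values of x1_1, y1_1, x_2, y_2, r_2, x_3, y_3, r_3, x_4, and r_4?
x1_1 = 368; y1_1 = 56; x_2 = 344; y_2 = 232; r_2 = 56; x_3 = 192; y_3 = 168; r_3 = 16; x_4 = 48; r_4 = 24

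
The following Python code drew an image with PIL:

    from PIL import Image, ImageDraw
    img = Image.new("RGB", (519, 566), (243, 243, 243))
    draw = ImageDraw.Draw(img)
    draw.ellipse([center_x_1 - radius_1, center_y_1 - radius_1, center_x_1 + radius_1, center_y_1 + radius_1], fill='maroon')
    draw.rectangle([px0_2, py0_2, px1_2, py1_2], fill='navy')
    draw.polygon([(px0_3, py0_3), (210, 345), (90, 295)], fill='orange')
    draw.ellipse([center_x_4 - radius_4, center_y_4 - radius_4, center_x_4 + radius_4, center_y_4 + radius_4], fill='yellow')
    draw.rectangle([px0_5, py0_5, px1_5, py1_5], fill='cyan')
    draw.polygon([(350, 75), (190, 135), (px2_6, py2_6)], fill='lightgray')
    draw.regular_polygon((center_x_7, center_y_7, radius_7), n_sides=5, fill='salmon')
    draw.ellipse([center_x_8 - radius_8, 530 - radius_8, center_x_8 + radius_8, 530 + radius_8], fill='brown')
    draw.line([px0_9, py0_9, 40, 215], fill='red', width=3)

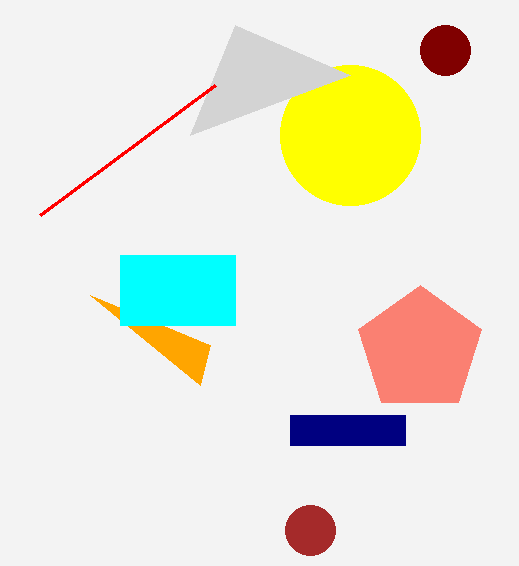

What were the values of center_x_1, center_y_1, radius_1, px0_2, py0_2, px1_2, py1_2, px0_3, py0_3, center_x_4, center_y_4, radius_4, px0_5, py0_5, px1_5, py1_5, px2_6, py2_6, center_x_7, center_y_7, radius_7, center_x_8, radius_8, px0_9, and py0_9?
center_x_1 = 445, center_y_1 = 50, radius_1 = 25, px0_2 = 290, py0_2 = 415, px1_2 = 405, py1_2 = 445, px0_3 = 200, py0_3 = 385, center_x_4 = 350, center_y_4 = 135, radius_4 = 70, px0_5 = 120, py0_5 = 255, px1_5 = 235, py1_5 = 325, px2_6 = 235, py2_6 = 25, center_x_7 = 420, center_y_7 = 350, radius_7 = 65, center_x_8 = 310, radius_8 = 25, px0_9 = 215, py0_9 = 85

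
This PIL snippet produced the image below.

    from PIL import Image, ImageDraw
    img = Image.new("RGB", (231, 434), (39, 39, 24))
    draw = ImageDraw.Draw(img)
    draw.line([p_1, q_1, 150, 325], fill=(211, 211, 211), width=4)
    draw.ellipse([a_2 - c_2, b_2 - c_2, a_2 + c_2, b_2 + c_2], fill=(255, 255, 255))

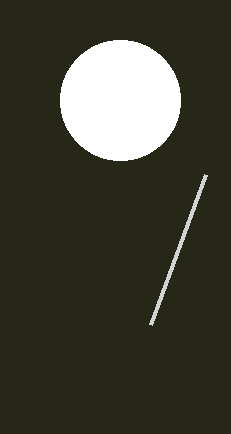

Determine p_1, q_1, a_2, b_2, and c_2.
p_1 = 205; q_1 = 175; a_2 = 120; b_2 = 100; c_2 = 60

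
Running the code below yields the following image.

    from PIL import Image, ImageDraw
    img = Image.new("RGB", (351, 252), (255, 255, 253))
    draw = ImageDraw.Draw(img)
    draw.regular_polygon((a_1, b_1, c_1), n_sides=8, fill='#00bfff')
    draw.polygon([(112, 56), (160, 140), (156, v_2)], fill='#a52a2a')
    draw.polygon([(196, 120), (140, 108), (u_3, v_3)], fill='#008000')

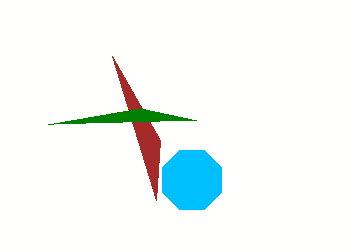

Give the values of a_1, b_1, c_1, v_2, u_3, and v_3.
a_1 = 192; b_1 = 180; c_1 = 32; v_2 = 200; u_3 = 48; v_3 = 124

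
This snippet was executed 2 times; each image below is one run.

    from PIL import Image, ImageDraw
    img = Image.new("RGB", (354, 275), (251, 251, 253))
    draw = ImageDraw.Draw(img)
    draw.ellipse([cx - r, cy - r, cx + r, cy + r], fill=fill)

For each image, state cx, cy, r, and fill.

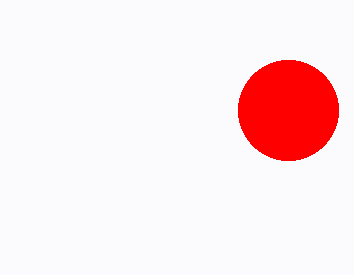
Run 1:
cx = 288; cy = 110; r = 50; fill = 'red'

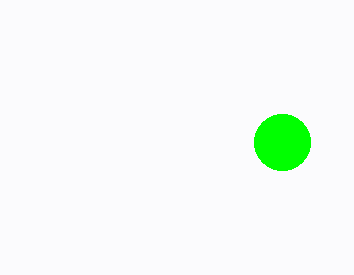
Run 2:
cx = 282; cy = 142; r = 28; fill = 'lime'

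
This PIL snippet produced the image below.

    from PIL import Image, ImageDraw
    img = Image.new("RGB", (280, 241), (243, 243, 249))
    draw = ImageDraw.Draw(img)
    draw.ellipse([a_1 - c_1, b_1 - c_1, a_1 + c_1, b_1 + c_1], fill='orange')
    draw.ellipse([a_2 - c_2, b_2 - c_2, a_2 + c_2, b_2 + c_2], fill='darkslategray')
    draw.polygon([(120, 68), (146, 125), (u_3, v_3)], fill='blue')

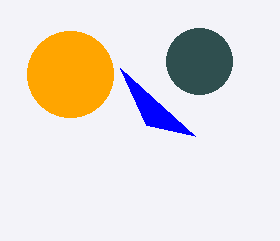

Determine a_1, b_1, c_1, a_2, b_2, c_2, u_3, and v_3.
a_1 = 70, b_1 = 74, c_1 = 43, a_2 = 199, b_2 = 61, c_2 = 33, u_3 = 195, v_3 = 136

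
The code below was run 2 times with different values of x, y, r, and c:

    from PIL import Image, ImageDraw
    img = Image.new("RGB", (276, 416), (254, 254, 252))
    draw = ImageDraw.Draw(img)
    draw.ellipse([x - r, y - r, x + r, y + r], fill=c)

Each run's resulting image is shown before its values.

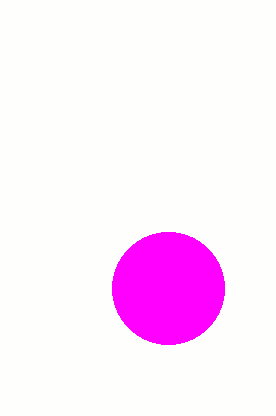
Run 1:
x = 168
y = 288
r = 56
c = 'magenta'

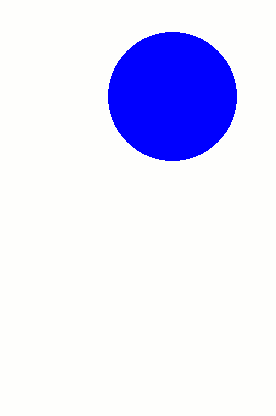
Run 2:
x = 172; y = 96; r = 64; c = 'blue'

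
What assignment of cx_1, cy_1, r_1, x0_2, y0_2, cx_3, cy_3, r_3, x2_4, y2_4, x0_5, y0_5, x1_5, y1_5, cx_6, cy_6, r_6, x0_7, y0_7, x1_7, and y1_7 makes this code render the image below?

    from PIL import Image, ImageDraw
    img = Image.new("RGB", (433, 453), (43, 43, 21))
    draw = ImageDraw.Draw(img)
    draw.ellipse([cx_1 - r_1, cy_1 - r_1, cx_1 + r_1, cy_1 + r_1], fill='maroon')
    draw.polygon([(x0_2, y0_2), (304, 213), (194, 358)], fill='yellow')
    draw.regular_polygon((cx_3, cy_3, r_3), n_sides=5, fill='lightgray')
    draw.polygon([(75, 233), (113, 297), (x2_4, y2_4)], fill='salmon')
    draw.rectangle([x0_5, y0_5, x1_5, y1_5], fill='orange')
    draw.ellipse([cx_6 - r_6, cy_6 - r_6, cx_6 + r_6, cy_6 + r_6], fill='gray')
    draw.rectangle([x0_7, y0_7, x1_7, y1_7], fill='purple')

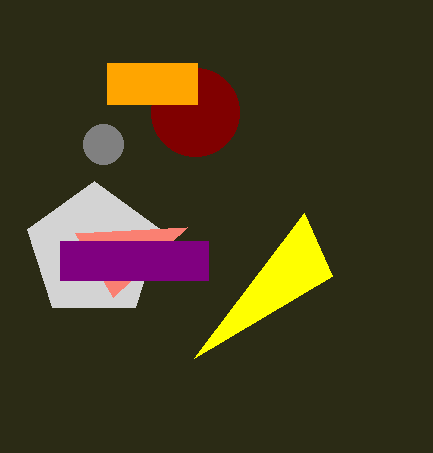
cx_1 = 195
cy_1 = 112
r_1 = 44
x0_2 = 332
y0_2 = 276
cx_3 = 94
cy_3 = 251
r_3 = 70
x2_4 = 187
y2_4 = 227
x0_5 = 107
y0_5 = 63
x1_5 = 197
y1_5 = 104
cx_6 = 103
cy_6 = 144
r_6 = 20
x0_7 = 60
y0_7 = 241
x1_7 = 208
y1_7 = 280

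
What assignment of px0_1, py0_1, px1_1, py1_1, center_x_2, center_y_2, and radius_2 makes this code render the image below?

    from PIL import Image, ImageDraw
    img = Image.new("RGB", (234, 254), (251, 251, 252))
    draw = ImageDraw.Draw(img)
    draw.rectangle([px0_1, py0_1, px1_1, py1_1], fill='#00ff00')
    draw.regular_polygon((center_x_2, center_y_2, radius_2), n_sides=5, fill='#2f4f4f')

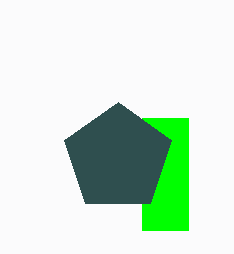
px0_1 = 142
py0_1 = 118
px1_1 = 188
py1_1 = 230
center_x_2 = 118
center_y_2 = 158
radius_2 = 56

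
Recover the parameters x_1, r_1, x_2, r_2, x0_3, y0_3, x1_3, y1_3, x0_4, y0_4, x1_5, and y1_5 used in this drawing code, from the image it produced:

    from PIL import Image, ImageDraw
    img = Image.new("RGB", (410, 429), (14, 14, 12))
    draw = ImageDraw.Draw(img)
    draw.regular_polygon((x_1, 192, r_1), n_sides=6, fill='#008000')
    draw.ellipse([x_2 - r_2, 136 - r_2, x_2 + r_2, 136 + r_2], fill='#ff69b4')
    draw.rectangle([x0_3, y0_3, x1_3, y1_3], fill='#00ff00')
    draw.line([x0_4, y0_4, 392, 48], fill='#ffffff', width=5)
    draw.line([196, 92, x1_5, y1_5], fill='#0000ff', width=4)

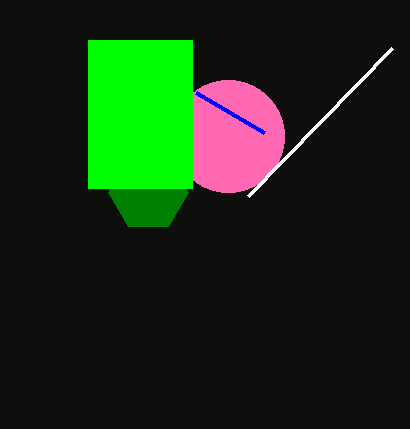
x_1 = 148
r_1 = 40
x_2 = 228
r_2 = 56
x0_3 = 88
y0_3 = 40
x1_3 = 192
y1_3 = 188
x0_4 = 248
y0_4 = 196
x1_5 = 264
y1_5 = 132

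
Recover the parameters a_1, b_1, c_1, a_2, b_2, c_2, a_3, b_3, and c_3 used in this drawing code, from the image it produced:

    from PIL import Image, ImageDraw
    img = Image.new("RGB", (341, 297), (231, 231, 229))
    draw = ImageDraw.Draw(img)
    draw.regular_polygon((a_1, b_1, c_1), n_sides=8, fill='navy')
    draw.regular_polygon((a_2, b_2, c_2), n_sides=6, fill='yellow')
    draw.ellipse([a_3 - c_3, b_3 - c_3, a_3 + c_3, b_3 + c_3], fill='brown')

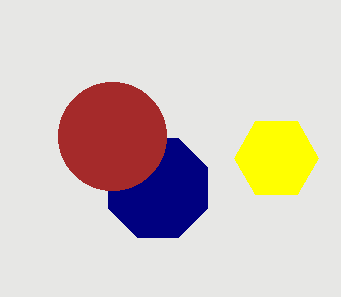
a_1 = 158; b_1 = 188; c_1 = 54; a_2 = 276; b_2 = 158; c_2 = 42; a_3 = 112; b_3 = 136; c_3 = 54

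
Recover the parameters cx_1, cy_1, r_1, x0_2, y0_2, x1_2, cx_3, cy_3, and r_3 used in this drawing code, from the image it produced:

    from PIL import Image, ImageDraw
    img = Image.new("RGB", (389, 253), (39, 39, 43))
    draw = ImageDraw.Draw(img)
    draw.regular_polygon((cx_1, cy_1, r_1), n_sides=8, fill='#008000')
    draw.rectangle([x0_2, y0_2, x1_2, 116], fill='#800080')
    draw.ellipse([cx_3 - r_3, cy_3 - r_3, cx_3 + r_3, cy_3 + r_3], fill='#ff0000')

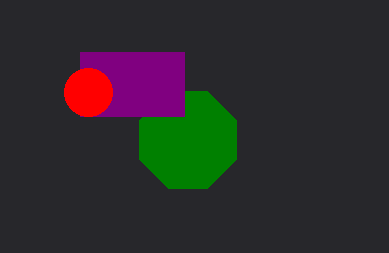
cx_1 = 188, cy_1 = 140, r_1 = 52, x0_2 = 80, y0_2 = 52, x1_2 = 184, cx_3 = 88, cy_3 = 92, r_3 = 24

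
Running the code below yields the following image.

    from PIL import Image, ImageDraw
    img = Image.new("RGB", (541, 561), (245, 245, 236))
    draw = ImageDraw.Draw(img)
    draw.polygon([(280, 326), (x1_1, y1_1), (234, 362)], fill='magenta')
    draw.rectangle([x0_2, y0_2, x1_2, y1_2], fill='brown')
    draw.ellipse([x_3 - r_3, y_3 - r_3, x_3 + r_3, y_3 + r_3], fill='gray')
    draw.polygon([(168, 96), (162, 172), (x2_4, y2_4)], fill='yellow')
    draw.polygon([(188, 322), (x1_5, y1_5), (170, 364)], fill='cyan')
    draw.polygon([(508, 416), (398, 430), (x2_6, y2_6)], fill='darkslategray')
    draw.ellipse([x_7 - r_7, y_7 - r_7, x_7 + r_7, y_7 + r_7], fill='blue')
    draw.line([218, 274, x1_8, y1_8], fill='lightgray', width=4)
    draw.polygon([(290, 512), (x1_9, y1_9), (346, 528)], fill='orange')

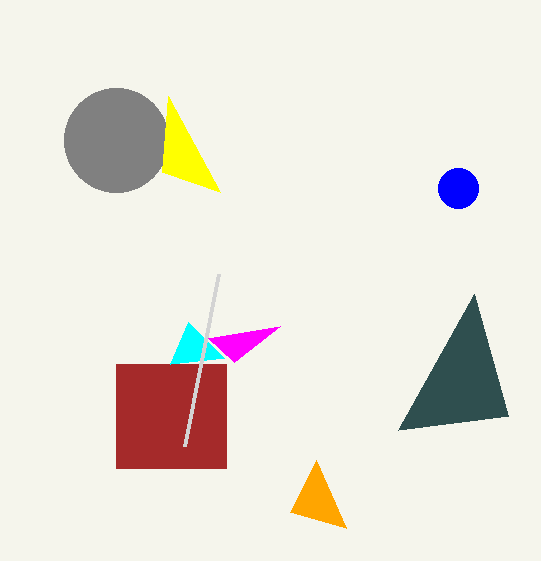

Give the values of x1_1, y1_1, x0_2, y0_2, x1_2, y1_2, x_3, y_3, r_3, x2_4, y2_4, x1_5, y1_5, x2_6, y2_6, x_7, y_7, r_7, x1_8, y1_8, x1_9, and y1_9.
x1_1 = 208
y1_1 = 338
x0_2 = 116
y0_2 = 364
x1_2 = 226
y1_2 = 468
x_3 = 116
y_3 = 140
r_3 = 52
x2_4 = 220
y2_4 = 192
x1_5 = 224
y1_5 = 358
x2_6 = 474
y2_6 = 294
x_7 = 458
y_7 = 188
r_7 = 20
x1_8 = 184
y1_8 = 446
x1_9 = 316
y1_9 = 460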